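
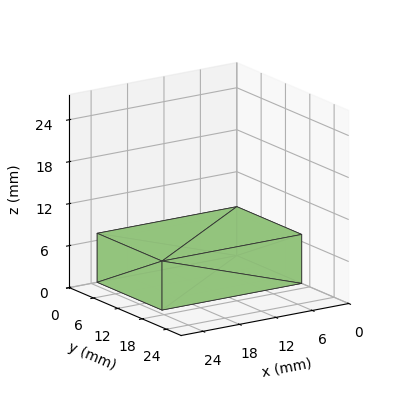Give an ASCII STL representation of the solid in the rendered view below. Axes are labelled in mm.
Reading the render: the shape is a rectangular box, roughly 23 × 16 mm footprint and 7 mm tall (dimensions read to the nearest mm from the axis ticks). For the STL, each face is triangulated and given an outward normal.

solid part
  facet normal 0.0000 0.0000 -1.0000
    outer loop
      vertex 23.0 16.0 0.0
      vertex 23.0 0.0 0.0
      vertex 0.0 0.0 0.0
    endloop
  endfacet
  facet normal 0.0000 0.0000 -1.0000
    outer loop
      vertex 0.0 16.0 0.0
      vertex 23.0 16.0 0.0
      vertex 0.0 0.0 0.0
    endloop
  endfacet
  facet normal 0.0000 0.0000 1.0000
    outer loop
      vertex 0.0 0.0 7.0
      vertex 23.0 0.0 7.0
      vertex 23.0 16.0 7.0
    endloop
  endfacet
  facet normal 0.0000 0.0000 1.0000
    outer loop
      vertex 0.0 0.0 7.0
      vertex 23.0 16.0 7.0
      vertex 0.0 16.0 7.0
    endloop
  endfacet
  facet normal 0.0000 -1.0000 0.0000
    outer loop
      vertex 0.0 0.0 0.0
      vertex 23.0 0.0 0.0
      vertex 23.0 0.0 7.0
    endloop
  endfacet
  facet normal 0.0000 -1.0000 0.0000
    outer loop
      vertex 0.0 0.0 0.0
      vertex 23.0 0.0 7.0
      vertex 0.0 0.0 7.0
    endloop
  endfacet
  facet normal 0.0000 1.0000 0.0000
    outer loop
      vertex 23.0 16.0 7.0
      vertex 23.0 16.0 0.0
      vertex 0.0 16.0 0.0
    endloop
  endfacet
  facet normal 0.0000 1.0000 0.0000
    outer loop
      vertex 0.0 16.0 7.0
      vertex 23.0 16.0 7.0
      vertex 0.0 16.0 0.0
    endloop
  endfacet
  facet normal -1.0000 0.0000 0.0000
    outer loop
      vertex 0.0 16.0 7.0
      vertex 0.0 16.0 0.0
      vertex 0.0 0.0 0.0
    endloop
  endfacet
  facet normal -1.0000 0.0000 0.0000
    outer loop
      vertex 0.0 0.0 7.0
      vertex 0.0 16.0 7.0
      vertex 0.0 0.0 0.0
    endloop
  endfacet
  facet normal 1.0000 0.0000 0.0000
    outer loop
      vertex 23.0 0.0 0.0
      vertex 23.0 16.0 0.0
      vertex 23.0 16.0 7.0
    endloop
  endfacet
  facet normal 1.0000 0.0000 0.0000
    outer loop
      vertex 23.0 0.0 0.0
      vertex 23.0 16.0 7.0
      vertex 23.0 0.0 7.0
    endloop
  endfacet
endsolid part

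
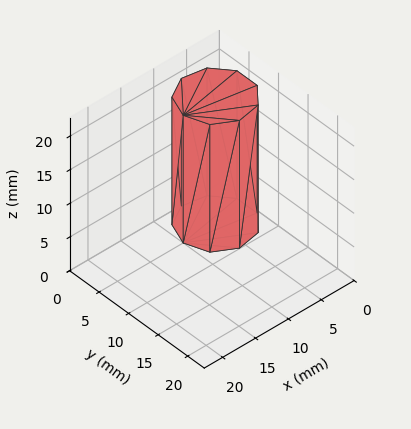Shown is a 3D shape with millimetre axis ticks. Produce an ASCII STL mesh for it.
Reading the render: the shape is a regular 9-sided prism (a cylinder approximated with 9 flat sides), circumscribed radius ≈ 5 mm, height ≈ 19 mm (dimensions read to the nearest mm from the axis ticks). For the STL, each face is triangulated and given an outward normal.

solid part
  facet normal 0.0000 0.0000 -1.0000
    outer loop
      vertex 5.87 9.92 0.00
      vertex 8.83 8.21 0.00
      vertex 10.00 5.00 0.00
    endloop
  endfacet
  facet normal 0.0000 0.0000 -1.0000
    outer loop
      vertex 2.50 9.33 0.00
      vertex 5.87 9.92 0.00
      vertex 10.00 5.00 0.00
    endloop
  endfacet
  facet normal 0.0000 0.0000 -1.0000
    outer loop
      vertex 0.30 6.71 0.00
      vertex 2.50 9.33 0.00
      vertex 10.00 5.00 0.00
    endloop
  endfacet
  facet normal 0.0000 0.0000 -1.0000
    outer loop
      vertex 0.30 3.29 0.00
      vertex 0.30 6.71 0.00
      vertex 10.00 5.00 0.00
    endloop
  endfacet
  facet normal 0.0000 0.0000 -1.0000
    outer loop
      vertex 2.50 0.67 0.00
      vertex 0.30 3.29 0.00
      vertex 10.00 5.00 0.00
    endloop
  endfacet
  facet normal 0.0000 0.0000 -1.0000
    outer loop
      vertex 5.87 0.08 0.00
      vertex 2.50 0.67 0.00
      vertex 10.00 5.00 0.00
    endloop
  endfacet
  facet normal 0.0000 0.0000 -1.0000
    outer loop
      vertex 8.83 1.79 0.00
      vertex 5.87 0.08 0.00
      vertex 10.00 5.00 0.00
    endloop
  endfacet
  facet normal 0.0000 0.0000 1.0000
    outer loop
      vertex 10.00 5.00 19.00
      vertex 8.83 8.21 19.00
      vertex 5.87 9.92 19.00
    endloop
  endfacet
  facet normal 0.0000 0.0000 1.0000
    outer loop
      vertex 10.00 5.00 19.00
      vertex 5.87 9.92 19.00
      vertex 2.50 9.33 19.00
    endloop
  endfacet
  facet normal 0.0000 0.0000 1.0000
    outer loop
      vertex 10.00 5.00 19.00
      vertex 2.50 9.33 19.00
      vertex 0.30 6.71 19.00
    endloop
  endfacet
  facet normal 0.0000 0.0000 1.0000
    outer loop
      vertex 10.00 5.00 19.00
      vertex 0.30 6.71 19.00
      vertex 0.30 3.29 19.00
    endloop
  endfacet
  facet normal 0.0000 0.0000 1.0000
    outer loop
      vertex 10.00 5.00 19.00
      vertex 0.30 3.29 19.00
      vertex 2.50 0.67 19.00
    endloop
  endfacet
  facet normal 0.0000 0.0000 1.0000
    outer loop
      vertex 10.00 5.00 19.00
      vertex 2.50 0.67 19.00
      vertex 5.87 0.08 19.00
    endloop
  endfacet
  facet normal 0.0000 0.0000 1.0000
    outer loop
      vertex 10.00 5.00 19.00
      vertex 5.87 0.08 19.00
      vertex 8.83 1.79 19.00
    endloop
  endfacet
  facet normal 0.9395 0.3424 0.0000
    outer loop
      vertex 10.00 5.00 0.00
      vertex 8.83 8.21 0.00
      vertex 8.83 8.21 19.00
    endloop
  endfacet
  facet normal 0.9395 0.3424 0.0000
    outer loop
      vertex 10.00 5.00 0.00
      vertex 8.83 8.21 19.00
      vertex 10.00 5.00 19.00
    endloop
  endfacet
  facet normal 0.5002 0.8659 0.0000
    outer loop
      vertex 8.83 8.21 0.00
      vertex 5.87 9.92 0.00
      vertex 5.87 9.92 19.00
    endloop
  endfacet
  facet normal 0.5002 0.8659 0.0000
    outer loop
      vertex 8.83 8.21 0.00
      vertex 5.87 9.92 19.00
      vertex 8.83 8.21 19.00
    endloop
  endfacet
  facet normal -0.1725 0.9850 0.0000
    outer loop
      vertex 5.87 9.92 0.00
      vertex 2.50 9.33 0.00
      vertex 2.50 9.33 19.00
    endloop
  endfacet
  facet normal -0.1725 0.9850 0.0000
    outer loop
      vertex 5.87 9.92 0.00
      vertex 2.50 9.33 19.00
      vertex 5.87 9.92 19.00
    endloop
  endfacet
  facet normal -0.7658 0.6431 0.0000
    outer loop
      vertex 2.50 9.33 0.00
      vertex 0.30 6.71 0.00
      vertex 0.30 6.71 19.00
    endloop
  endfacet
  facet normal -0.7658 0.6431 0.0000
    outer loop
      vertex 2.50 9.33 0.00
      vertex 0.30 6.71 19.00
      vertex 2.50 9.33 19.00
    endloop
  endfacet
  facet normal -1.0000 0.0000 0.0000
    outer loop
      vertex 0.30 6.71 0.00
      vertex 0.30 3.29 0.00
      vertex 0.30 3.29 19.00
    endloop
  endfacet
  facet normal -1.0000 0.0000 0.0000
    outer loop
      vertex 0.30 6.71 0.00
      vertex 0.30 3.29 19.00
      vertex 0.30 6.71 19.00
    endloop
  endfacet
  facet normal -0.7658 -0.6431 0.0000
    outer loop
      vertex 0.30 3.29 0.00
      vertex 2.50 0.67 0.00
      vertex 2.50 0.67 19.00
    endloop
  endfacet
  facet normal -0.7658 -0.6431 0.0000
    outer loop
      vertex 0.30 3.29 0.00
      vertex 2.50 0.67 19.00
      vertex 0.30 3.29 19.00
    endloop
  endfacet
  facet normal -0.1725 -0.9850 0.0000
    outer loop
      vertex 2.50 0.67 0.00
      vertex 5.87 0.08 0.00
      vertex 5.87 0.08 19.00
    endloop
  endfacet
  facet normal -0.1725 -0.9850 0.0000
    outer loop
      vertex 2.50 0.67 0.00
      vertex 5.87 0.08 19.00
      vertex 2.50 0.67 19.00
    endloop
  endfacet
  facet normal 0.5002 -0.8659 0.0000
    outer loop
      vertex 5.87 0.08 0.00
      vertex 8.83 1.79 0.00
      vertex 8.83 1.79 19.00
    endloop
  endfacet
  facet normal 0.5002 -0.8659 0.0000
    outer loop
      vertex 5.87 0.08 0.00
      vertex 8.83 1.79 19.00
      vertex 5.87 0.08 19.00
    endloop
  endfacet
  facet normal 0.9395 -0.3424 0.0000
    outer loop
      vertex 8.83 1.79 0.00
      vertex 10.00 5.00 0.00
      vertex 10.00 5.00 19.00
    endloop
  endfacet
  facet normal 0.9395 -0.3424 0.0000
    outer loop
      vertex 8.83 1.79 0.00
      vertex 10.00 5.00 19.00
      vertex 8.83 1.79 19.00
    endloop
  endfacet
endsolid part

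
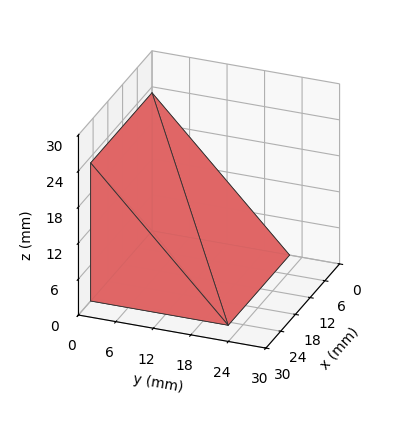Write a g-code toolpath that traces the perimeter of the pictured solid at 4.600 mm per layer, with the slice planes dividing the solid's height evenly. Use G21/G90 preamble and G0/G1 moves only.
Reading the render: the shape is a wedge (ramp): 25 × 22 mm base, rising to 23 mm along the y=0 edge and sloping linearly to z=0 at y=22 (dimensions read to the nearest mm from the axis ticks). For the g-code, the solid's height is divided into equal slices at the stated Δz and each level perimeter traced with G1 moves after a G0 lift.

; perimeter-only toolpath
G21 ; units = mm
G90 ; absolute positioning
G28 ; home
; layer 1
G0 Z4.600
G0 X0.000 Y0.000
G1 X25.000 Y0.000
G1 X25.000 Y17.600
G1 X0.000 Y17.600
G1 X0.000 Y0.000
; layer 2
G0 Z9.200
G0 X0.000 Y0.000
G1 X25.000 Y0.000
G1 X25.000 Y13.200
G1 X0.000 Y13.200
G1 X0.000 Y0.000
; layer 3
G0 Z13.800
G0 X0.000 Y0.000
G1 X25.000 Y0.000
G1 X25.000 Y8.800
G1 X0.000 Y8.800
G1 X0.000 Y0.000
; layer 4
G0 Z18.400
G0 X0.000 Y0.000
G1 X25.000 Y0.000
G1 X25.000 Y4.400
G1 X0.000 Y4.400
G1 X0.000 Y0.000
M2 ; end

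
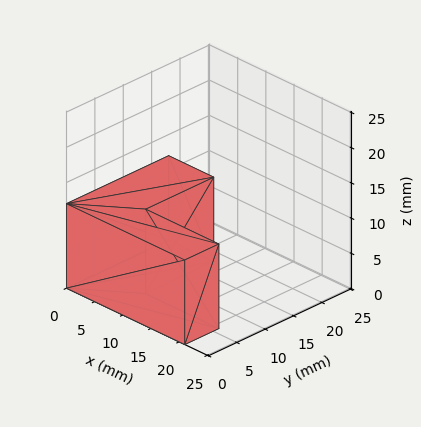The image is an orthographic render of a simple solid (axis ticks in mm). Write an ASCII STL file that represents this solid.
Reading the render: the shape is an L-shaped prism: outer 21 × 18 mm, arm thicknesses ≈ 6 mm (horizontal) and 8 mm (vertical), extruded 12 mm in z (dimensions read to the nearest mm from the axis ticks). For the STL, each face is triangulated and given an outward normal.

solid part
  facet normal 0.0000 0.0000 -1.0000
    outer loop
      vertex 21.00 6.00 0.00
      vertex 21.00 0.00 0.00
      vertex 0.00 0.00 0.00
    endloop
  endfacet
  facet normal 0.0000 0.0000 -1.0000
    outer loop
      vertex 8.00 6.00 0.00
      vertex 21.00 6.00 0.00
      vertex 0.00 0.00 0.00
    endloop
  endfacet
  facet normal 0.0000 0.0000 -1.0000
    outer loop
      vertex 8.00 18.00 0.00
      vertex 8.00 6.00 0.00
      vertex 0.00 0.00 0.00
    endloop
  endfacet
  facet normal 0.0000 0.0000 -1.0000
    outer loop
      vertex 0.00 18.00 0.00
      vertex 8.00 18.00 0.00
      vertex 0.00 0.00 0.00
    endloop
  endfacet
  facet normal 0.0000 0.0000 1.0000
    outer loop
      vertex 0.00 0.00 12.00
      vertex 21.00 0.00 12.00
      vertex 21.00 6.00 12.00
    endloop
  endfacet
  facet normal 0.0000 0.0000 1.0000
    outer loop
      vertex 0.00 0.00 12.00
      vertex 21.00 6.00 12.00
      vertex 8.00 6.00 12.00
    endloop
  endfacet
  facet normal 0.0000 0.0000 1.0000
    outer loop
      vertex 0.00 0.00 12.00
      vertex 8.00 6.00 12.00
      vertex 8.00 18.00 12.00
    endloop
  endfacet
  facet normal 0.0000 0.0000 1.0000
    outer loop
      vertex 0.00 0.00 12.00
      vertex 8.00 18.00 12.00
      vertex 0.00 18.00 12.00
    endloop
  endfacet
  facet normal 0.0000 -1.0000 0.0000
    outer loop
      vertex 0.00 0.00 0.00
      vertex 21.00 0.00 0.00
      vertex 21.00 0.00 12.00
    endloop
  endfacet
  facet normal 0.0000 -1.0000 0.0000
    outer loop
      vertex 0.00 0.00 0.00
      vertex 21.00 0.00 12.00
      vertex 0.00 0.00 12.00
    endloop
  endfacet
  facet normal 1.0000 0.0000 0.0000
    outer loop
      vertex 21.00 0.00 0.00
      vertex 21.00 6.00 0.00
      vertex 21.00 6.00 12.00
    endloop
  endfacet
  facet normal 1.0000 0.0000 0.0000
    outer loop
      vertex 21.00 0.00 0.00
      vertex 21.00 6.00 12.00
      vertex 21.00 0.00 12.00
    endloop
  endfacet
  facet normal 0.0000 1.0000 0.0000
    outer loop
      vertex 21.00 6.00 0.00
      vertex 8.00 6.00 0.00
      vertex 8.00 6.00 12.00
    endloop
  endfacet
  facet normal 0.0000 1.0000 0.0000
    outer loop
      vertex 21.00 6.00 0.00
      vertex 8.00 6.00 12.00
      vertex 21.00 6.00 12.00
    endloop
  endfacet
  facet normal 1.0000 0.0000 0.0000
    outer loop
      vertex 8.00 6.00 0.00
      vertex 8.00 18.00 0.00
      vertex 8.00 18.00 12.00
    endloop
  endfacet
  facet normal 1.0000 0.0000 0.0000
    outer loop
      vertex 8.00 6.00 0.00
      vertex 8.00 18.00 12.00
      vertex 8.00 6.00 12.00
    endloop
  endfacet
  facet normal 0.0000 1.0000 0.0000
    outer loop
      vertex 8.00 18.00 0.00
      vertex 0.00 18.00 0.00
      vertex 0.00 18.00 12.00
    endloop
  endfacet
  facet normal 0.0000 1.0000 0.0000
    outer loop
      vertex 8.00 18.00 0.00
      vertex 0.00 18.00 12.00
      vertex 8.00 18.00 12.00
    endloop
  endfacet
  facet normal -1.0000 0.0000 0.0000
    outer loop
      vertex 0.00 18.00 0.00
      vertex 0.00 0.00 0.00
      vertex 0.00 0.00 12.00
    endloop
  endfacet
  facet normal -1.0000 0.0000 0.0000
    outer loop
      vertex 0.00 18.00 0.00
      vertex 0.00 0.00 12.00
      vertex 0.00 18.00 12.00
    endloop
  endfacet
endsolid part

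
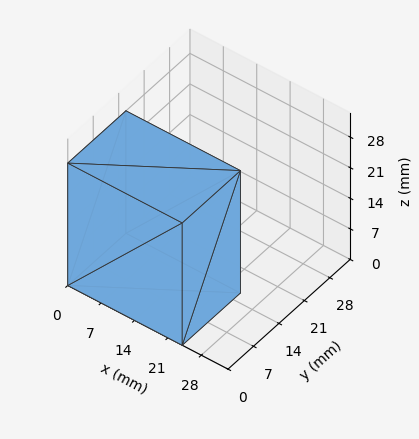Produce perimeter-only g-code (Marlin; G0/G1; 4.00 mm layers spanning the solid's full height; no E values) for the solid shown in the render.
Reading the render: the shape is a rectangular box, roughly 24 × 16 mm footprint and 28 mm tall (dimensions read to the nearest mm from the axis ticks). For the g-code, the solid's height is divided into equal slices at the stated Δz and each level perimeter traced with G1 moves after a G0 lift.

; perimeter-only toolpath
G21 ; units = mm
G90 ; absolute positioning
G28 ; home
; layer 1
G0 Z4.00
G0 X0.00 Y0.00
G1 X24.00 Y0.00
G1 X24.00 Y16.00
G1 X0.00 Y16.00
G1 X0.00 Y0.00
; layer 2
G0 Z8.00
G0 X0.00 Y0.00
G1 X24.00 Y0.00
G1 X24.00 Y16.00
G1 X0.00 Y16.00
G1 X0.00 Y0.00
; layer 3
G0 Z12.00
G0 X0.00 Y0.00
G1 X24.00 Y0.00
G1 X24.00 Y16.00
G1 X0.00 Y16.00
G1 X0.00 Y0.00
; layer 4
G0 Z16.00
G0 X0.00 Y0.00
G1 X24.00 Y0.00
G1 X24.00 Y16.00
G1 X0.00 Y16.00
G1 X0.00 Y0.00
; layer 5
G0 Z20.00
G0 X0.00 Y0.00
G1 X24.00 Y0.00
G1 X24.00 Y16.00
G1 X0.00 Y16.00
G1 X0.00 Y0.00
; layer 6
G0 Z24.00
G0 X0.00 Y0.00
G1 X24.00 Y0.00
G1 X24.00 Y16.00
G1 X0.00 Y16.00
G1 X0.00 Y0.00
; layer 7
G0 Z28.00
G0 X0.00 Y0.00
G1 X24.00 Y0.00
G1 X24.00 Y16.00
G1 X0.00 Y16.00
G1 X0.00 Y0.00
M2 ; end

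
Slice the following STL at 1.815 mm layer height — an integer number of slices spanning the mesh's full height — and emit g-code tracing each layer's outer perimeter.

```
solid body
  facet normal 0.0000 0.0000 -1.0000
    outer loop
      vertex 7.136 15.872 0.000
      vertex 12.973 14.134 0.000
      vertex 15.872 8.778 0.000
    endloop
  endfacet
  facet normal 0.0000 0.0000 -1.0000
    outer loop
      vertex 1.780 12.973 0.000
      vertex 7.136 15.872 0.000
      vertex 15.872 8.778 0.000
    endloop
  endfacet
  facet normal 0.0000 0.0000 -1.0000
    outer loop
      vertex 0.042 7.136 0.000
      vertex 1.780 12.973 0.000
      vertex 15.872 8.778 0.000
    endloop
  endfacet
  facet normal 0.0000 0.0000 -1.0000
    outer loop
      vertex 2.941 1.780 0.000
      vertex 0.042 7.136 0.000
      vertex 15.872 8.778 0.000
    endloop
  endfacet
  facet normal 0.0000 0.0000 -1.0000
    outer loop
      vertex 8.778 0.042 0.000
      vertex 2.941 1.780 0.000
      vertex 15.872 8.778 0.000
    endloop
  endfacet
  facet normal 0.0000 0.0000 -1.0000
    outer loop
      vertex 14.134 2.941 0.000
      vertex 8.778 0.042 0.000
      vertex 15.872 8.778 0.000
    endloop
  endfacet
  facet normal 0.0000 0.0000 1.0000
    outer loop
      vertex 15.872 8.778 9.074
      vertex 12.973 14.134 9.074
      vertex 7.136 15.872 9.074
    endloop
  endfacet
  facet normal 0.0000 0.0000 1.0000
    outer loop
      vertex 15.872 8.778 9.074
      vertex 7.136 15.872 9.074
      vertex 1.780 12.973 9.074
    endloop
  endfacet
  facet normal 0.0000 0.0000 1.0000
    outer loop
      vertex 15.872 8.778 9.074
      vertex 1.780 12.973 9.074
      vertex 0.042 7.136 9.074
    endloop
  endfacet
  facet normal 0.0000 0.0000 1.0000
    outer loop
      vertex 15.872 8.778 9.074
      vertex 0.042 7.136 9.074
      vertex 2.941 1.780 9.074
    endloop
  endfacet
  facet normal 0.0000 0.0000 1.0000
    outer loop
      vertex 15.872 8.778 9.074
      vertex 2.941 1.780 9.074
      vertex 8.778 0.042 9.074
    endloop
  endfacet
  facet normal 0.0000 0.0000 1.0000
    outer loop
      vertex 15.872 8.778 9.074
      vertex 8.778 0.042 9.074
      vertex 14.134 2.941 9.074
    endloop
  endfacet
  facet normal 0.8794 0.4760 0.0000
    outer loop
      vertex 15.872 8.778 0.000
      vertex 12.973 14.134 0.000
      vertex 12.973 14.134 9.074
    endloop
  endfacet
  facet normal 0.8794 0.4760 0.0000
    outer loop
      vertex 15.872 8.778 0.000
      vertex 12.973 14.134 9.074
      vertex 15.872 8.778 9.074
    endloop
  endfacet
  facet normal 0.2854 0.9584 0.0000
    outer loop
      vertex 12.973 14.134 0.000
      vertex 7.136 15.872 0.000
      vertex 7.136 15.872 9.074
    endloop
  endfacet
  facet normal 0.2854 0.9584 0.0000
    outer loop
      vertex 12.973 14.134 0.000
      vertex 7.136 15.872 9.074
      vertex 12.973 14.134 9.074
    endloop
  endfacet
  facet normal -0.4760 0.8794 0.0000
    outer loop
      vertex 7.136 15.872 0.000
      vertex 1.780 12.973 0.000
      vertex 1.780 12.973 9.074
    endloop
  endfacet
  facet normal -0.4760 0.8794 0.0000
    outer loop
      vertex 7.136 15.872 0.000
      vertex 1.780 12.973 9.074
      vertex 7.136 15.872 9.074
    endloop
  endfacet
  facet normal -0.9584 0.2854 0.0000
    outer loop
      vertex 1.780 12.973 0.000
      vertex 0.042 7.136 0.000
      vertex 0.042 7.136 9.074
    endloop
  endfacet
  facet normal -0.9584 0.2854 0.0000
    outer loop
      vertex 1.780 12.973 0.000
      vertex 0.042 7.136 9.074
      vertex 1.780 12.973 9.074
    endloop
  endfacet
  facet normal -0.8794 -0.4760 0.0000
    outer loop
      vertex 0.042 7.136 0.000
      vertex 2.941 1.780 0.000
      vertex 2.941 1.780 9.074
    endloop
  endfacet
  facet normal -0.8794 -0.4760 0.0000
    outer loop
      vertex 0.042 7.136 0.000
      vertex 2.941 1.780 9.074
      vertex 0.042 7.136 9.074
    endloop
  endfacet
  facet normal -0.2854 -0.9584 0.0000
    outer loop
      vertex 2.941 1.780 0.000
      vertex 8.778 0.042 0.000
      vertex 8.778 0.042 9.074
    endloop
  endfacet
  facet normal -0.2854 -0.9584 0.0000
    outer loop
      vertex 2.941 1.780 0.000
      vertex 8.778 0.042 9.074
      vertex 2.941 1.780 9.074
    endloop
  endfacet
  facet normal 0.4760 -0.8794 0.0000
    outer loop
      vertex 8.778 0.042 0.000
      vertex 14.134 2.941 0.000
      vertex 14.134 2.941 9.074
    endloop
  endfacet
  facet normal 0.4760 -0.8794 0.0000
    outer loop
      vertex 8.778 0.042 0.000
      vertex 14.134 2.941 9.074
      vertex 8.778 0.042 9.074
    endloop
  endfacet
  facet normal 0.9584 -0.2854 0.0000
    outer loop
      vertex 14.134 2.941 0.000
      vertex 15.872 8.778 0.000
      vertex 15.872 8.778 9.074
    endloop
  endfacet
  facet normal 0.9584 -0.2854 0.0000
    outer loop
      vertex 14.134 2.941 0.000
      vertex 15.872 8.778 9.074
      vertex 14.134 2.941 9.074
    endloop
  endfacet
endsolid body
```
; perimeter-only toolpath
G21 ; units = mm
G90 ; absolute positioning
G28 ; home
; layer 1
G0 Z1.815
G0 X15.872 Y8.778
G1 X12.973 Y14.134
G1 X7.136 Y15.872
G1 X1.780 Y12.973
G1 X0.042 Y7.136
G1 X2.941 Y1.780
G1 X8.778 Y0.042
G1 X14.134 Y2.941
G1 X15.872 Y8.778
; layer 2
G0 Z3.630
G0 X15.872 Y8.778
G1 X12.973 Y14.134
G1 X7.136 Y15.872
G1 X1.780 Y12.973
G1 X0.042 Y7.136
G1 X2.941 Y1.780
G1 X8.778 Y0.042
G1 X14.134 Y2.941
G1 X15.872 Y8.778
; layer 3
G0 Z5.444
G0 X15.872 Y8.778
G1 X12.973 Y14.134
G1 X7.136 Y15.872
G1 X1.780 Y12.973
G1 X0.042 Y7.136
G1 X2.941 Y1.780
G1 X8.778 Y0.042
G1 X14.134 Y2.941
G1 X15.872 Y8.778
; layer 4
G0 Z7.259
G0 X15.872 Y8.778
G1 X12.973 Y14.134
G1 X7.136 Y15.872
G1 X1.780 Y12.973
G1 X0.042 Y7.136
G1 X2.941 Y1.780
G1 X8.778 Y0.042
G1 X14.134 Y2.941
G1 X15.872 Y8.778
; layer 5
G0 Z9.074
G0 X15.872 Y8.778
G1 X12.973 Y14.134
G1 X7.136 Y15.872
G1 X1.780 Y12.973
G1 X0.042 Y7.136
G1 X2.941 Y1.780
G1 X8.778 Y0.042
G1 X14.134 Y2.941
G1 X15.872 Y8.778
M2 ; end

The solid is a regular 8-sided prism (a cylinder approximated with 8 flat sides), circumscribed radius ≈ 7.96 mm, height ≈ 9.07 mm. Slicing at Δz = 1.815 mm — 5 equal slices spanning the solid's height, so layer i sits at z = i·h/5 — gives 5 non-empty perimeters. Each is a 8-segment closed polygon; G0 lifts to the layer z and rapids to the start vertex, then G1 traces the edges.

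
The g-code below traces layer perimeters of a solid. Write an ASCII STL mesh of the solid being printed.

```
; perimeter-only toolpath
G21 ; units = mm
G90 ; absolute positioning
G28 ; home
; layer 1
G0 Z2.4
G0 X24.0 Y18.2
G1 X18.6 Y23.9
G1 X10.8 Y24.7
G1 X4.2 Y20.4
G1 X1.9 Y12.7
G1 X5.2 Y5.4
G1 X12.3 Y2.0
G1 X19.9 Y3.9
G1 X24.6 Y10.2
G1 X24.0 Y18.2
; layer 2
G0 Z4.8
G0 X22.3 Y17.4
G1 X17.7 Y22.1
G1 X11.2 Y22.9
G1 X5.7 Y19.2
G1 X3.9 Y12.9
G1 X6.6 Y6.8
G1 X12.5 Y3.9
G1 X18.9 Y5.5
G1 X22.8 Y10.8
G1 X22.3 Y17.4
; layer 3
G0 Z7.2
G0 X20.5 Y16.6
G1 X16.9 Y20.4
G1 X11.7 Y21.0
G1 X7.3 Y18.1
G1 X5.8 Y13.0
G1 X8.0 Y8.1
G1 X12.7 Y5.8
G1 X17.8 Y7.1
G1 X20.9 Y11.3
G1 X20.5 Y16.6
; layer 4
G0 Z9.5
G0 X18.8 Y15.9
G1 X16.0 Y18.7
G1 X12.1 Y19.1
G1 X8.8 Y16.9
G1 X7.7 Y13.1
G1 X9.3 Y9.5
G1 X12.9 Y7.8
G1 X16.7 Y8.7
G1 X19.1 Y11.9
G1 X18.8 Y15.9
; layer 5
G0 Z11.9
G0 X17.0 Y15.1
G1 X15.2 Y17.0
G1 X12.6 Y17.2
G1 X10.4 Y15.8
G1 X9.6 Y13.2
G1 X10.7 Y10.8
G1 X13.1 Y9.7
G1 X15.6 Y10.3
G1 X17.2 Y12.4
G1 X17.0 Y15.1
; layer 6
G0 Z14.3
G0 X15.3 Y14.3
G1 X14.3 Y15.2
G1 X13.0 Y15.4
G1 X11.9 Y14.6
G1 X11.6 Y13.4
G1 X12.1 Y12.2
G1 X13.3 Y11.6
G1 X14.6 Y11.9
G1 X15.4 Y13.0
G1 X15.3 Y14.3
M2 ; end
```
solid part
  facet normal 0.0000 0.0000 -1.0000
    outer loop
      vertex 10.3 26.6 0.0
      vertex 19.4 25.6 0.0
      vertex 25.8 19.0 0.0
    endloop
  endfacet
  facet normal 0.0000 0.0000 -1.0000
    outer loop
      vertex 2.6 21.5 0.0
      vertex 10.3 26.6 0.0
      vertex 25.8 19.0 0.0
    endloop
  endfacet
  facet normal 0.0000 0.0000 -1.0000
    outer loop
      vertex 0.0 12.6 0.0
      vertex 2.6 21.5 0.0
      vertex 25.8 19.0 0.0
    endloop
  endfacet
  facet normal 0.0000 0.0000 -1.0000
    outer loop
      vertex 3.8 4.1 0.0
      vertex 0.0 12.6 0.0
      vertex 25.8 19.0 0.0
    endloop
  endfacet
  facet normal 0.0000 0.0000 -1.0000
    outer loop
      vertex 12.1 0.1 0.0
      vertex 3.8 4.1 0.0
      vertex 25.8 19.0 0.0
    endloop
  endfacet
  facet normal 0.0000 0.0000 -1.0000
    outer loop
      vertex 21.0 2.3 0.0
      vertex 12.1 0.1 0.0
      vertex 25.8 19.0 0.0
    endloop
  endfacet
  facet normal 0.0000 0.0000 -1.0000
    outer loop
      vertex 26.5 9.7 0.0
      vertex 21.0 2.3 0.0
      vertex 25.8 19.0 0.0
    endloop
  endfacet
  facet normal 0.5721 0.5548 0.6041
    outer loop
      vertex 25.8 19.0 0.0
      vertex 19.4 25.6 0.0
      vertex 13.5 13.5 16.7
    endloop
  endfacet
  facet normal 0.0870 0.7919 0.6045
    outer loop
      vertex 19.4 25.6 0.0
      vertex 10.3 26.6 0.0
      vertex 13.5 13.5 16.7
    endloop
  endfacet
  facet normal -0.4397 0.6638 0.6050
    outer loop
      vertex 10.3 26.6 0.0
      vertex 2.6 21.5 0.0
      vertex 13.5 13.5 16.7
    endloop
  endfacet
  facet normal -0.7639 0.2232 0.6055
    outer loop
      vertex 2.6 21.5 0.0
      vertex 0.0 12.6 0.0
      vertex 13.5 13.5 16.7
    endloop
  endfacet
  facet normal -0.7268 -0.3249 0.6051
    outer loop
      vertex 0.0 12.6 0.0
      vertex 3.8 4.1 0.0
      vertex 13.5 13.5 16.7
    endloop
  endfacet
  facet normal -0.3458 -0.7175 0.6047
    outer loop
      vertex 3.8 4.1 0.0
      vertex 12.1 0.1 0.0
      vertex 13.5 13.5 16.7
    endloop
  endfacet
  facet normal 0.1912 -0.7733 0.6045
    outer loop
      vertex 12.1 0.1 0.0
      vertex 21.0 2.3 0.0
      vertex 13.5 13.5 16.7
    endloop
  endfacet
  facet normal 0.6388 -0.4748 0.6053
    outer loop
      vertex 21.0 2.3 0.0
      vertex 26.5 9.7 0.0
      vertex 13.5 13.5 16.7
    endloop
  endfacet
  facet normal 0.7942 0.0598 0.6047
    outer loop
      vertex 26.5 9.7 0.0
      vertex 25.8 19.0 0.0
      vertex 13.5 13.5 16.7
    endloop
  endfacet
endsolid part

The G0 Z moves step by Δz≈2.4 mm. The G1 loops shrink linearly with z, so the solid tapers from its base footprint up to z≈16.7. Closing with a flat bottom cap and the tapered top and triangulating gives 16 facets — a regular 9-sided pyramid, base circumscribed radius ≈ 13.5 mm, apex at z ≈ 16.7 mm.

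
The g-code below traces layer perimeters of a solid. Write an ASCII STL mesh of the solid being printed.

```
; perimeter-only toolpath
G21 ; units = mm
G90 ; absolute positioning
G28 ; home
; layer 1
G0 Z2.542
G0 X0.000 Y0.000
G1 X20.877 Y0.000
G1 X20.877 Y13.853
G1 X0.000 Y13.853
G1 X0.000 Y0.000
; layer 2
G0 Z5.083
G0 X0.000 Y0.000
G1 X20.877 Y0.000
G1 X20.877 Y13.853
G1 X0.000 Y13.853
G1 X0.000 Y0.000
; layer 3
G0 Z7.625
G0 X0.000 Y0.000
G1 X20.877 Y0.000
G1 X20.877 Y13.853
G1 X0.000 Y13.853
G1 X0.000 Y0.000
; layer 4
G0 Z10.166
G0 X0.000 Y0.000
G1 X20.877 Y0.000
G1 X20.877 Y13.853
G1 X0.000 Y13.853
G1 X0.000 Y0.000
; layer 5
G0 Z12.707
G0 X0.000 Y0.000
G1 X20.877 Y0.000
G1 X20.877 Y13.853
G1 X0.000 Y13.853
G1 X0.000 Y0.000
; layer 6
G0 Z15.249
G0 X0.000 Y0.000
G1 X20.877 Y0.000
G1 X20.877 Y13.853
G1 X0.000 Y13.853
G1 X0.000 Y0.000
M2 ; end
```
solid part
  facet normal 0.0000 0.0000 -1.0000
    outer loop
      vertex 20.877 13.853 0.000
      vertex 20.877 0.000 0.000
      vertex 0.000 0.000 0.000
    endloop
  endfacet
  facet normal 0.0000 0.0000 -1.0000
    outer loop
      vertex 0.000 13.853 0.000
      vertex 20.877 13.853 0.000
      vertex 0.000 0.000 0.000
    endloop
  endfacet
  facet normal 0.0000 0.0000 1.0000
    outer loop
      vertex 0.000 0.000 15.249
      vertex 20.877 0.000 15.249
      vertex 20.877 13.853 15.249
    endloop
  endfacet
  facet normal 0.0000 0.0000 1.0000
    outer loop
      vertex 0.000 0.000 15.249
      vertex 20.877 13.853 15.249
      vertex 0.000 13.853 15.249
    endloop
  endfacet
  facet normal 0.0000 -1.0000 0.0000
    outer loop
      vertex 0.000 0.000 0.000
      vertex 20.877 0.000 0.000
      vertex 20.877 0.000 15.249
    endloop
  endfacet
  facet normal 0.0000 -1.0000 0.0000
    outer loop
      vertex 0.000 0.000 0.000
      vertex 20.877 0.000 15.249
      vertex 0.000 0.000 15.249
    endloop
  endfacet
  facet normal 0.0000 1.0000 0.0000
    outer loop
      vertex 20.877 13.853 15.249
      vertex 20.877 13.853 0.000
      vertex 0.000 13.853 0.000
    endloop
  endfacet
  facet normal 0.0000 1.0000 0.0000
    outer loop
      vertex 0.000 13.853 15.249
      vertex 20.877 13.853 15.249
      vertex 0.000 13.853 0.000
    endloop
  endfacet
  facet normal -1.0000 0.0000 0.0000
    outer loop
      vertex 0.000 13.853 15.249
      vertex 0.000 13.853 0.000
      vertex 0.000 0.000 0.000
    endloop
  endfacet
  facet normal -1.0000 0.0000 0.0000
    outer loop
      vertex 0.000 0.000 15.249
      vertex 0.000 13.853 15.249
      vertex 0.000 0.000 0.000
    endloop
  endfacet
  facet normal 1.0000 0.0000 0.0000
    outer loop
      vertex 20.877 0.000 0.000
      vertex 20.877 13.853 0.000
      vertex 20.877 13.853 15.249
    endloop
  endfacet
  facet normal 1.0000 0.0000 0.0000
    outer loop
      vertex 20.877 0.000 0.000
      vertex 20.877 13.853 15.249
      vertex 20.877 0.000 15.249
    endloop
  endfacet
endsolid part

The G0 Z moves step by Δz≈2.542 mm. Every layer's G1 loop is the same polygon, so the solid is a straight extrusion of it from z=0 to z≈15.2. Closing with flat bottom and top caps and triangulating gives 12 facets — a rectangular box, roughly 20.9 × 13.9 mm footprint and 15.2 mm tall.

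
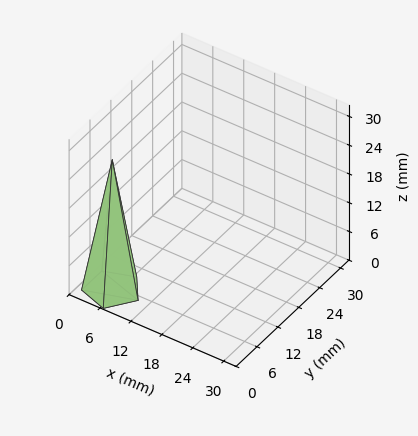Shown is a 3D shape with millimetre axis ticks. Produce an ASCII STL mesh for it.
Reading the render: the shape is a regular 5-sided pyramid, base circumscribed radius ≈ 5 mm, apex at z ≈ 27 mm (dimensions read to the nearest mm from the axis ticks). For the STL, each face is triangulated and given an outward normal.

solid part
  facet normal 0.0000 0.0000 -1.0000
    outer loop
      vertex 1.0 7.9 0.0
      vertex 6.5 9.8 0.0
      vertex 10.0 5.0 0.0
    endloop
  endfacet
  facet normal 0.0000 0.0000 -1.0000
    outer loop
      vertex 1.0 2.1 0.0
      vertex 1.0 7.9 0.0
      vertex 10.0 5.0 0.0
    endloop
  endfacet
  facet normal 0.0000 0.0000 -1.0000
    outer loop
      vertex 6.5 0.2 0.0
      vertex 1.0 2.1 0.0
      vertex 10.0 5.0 0.0
    endloop
  endfacet
  facet normal 0.7991 0.5827 0.1480
    outer loop
      vertex 10.0 5.0 0.0
      vertex 6.5 9.8 0.0
      vertex 5.0 5.0 27.0
    endloop
  endfacet
  facet normal -0.3229 0.9347 0.1482
    outer loop
      vertex 6.5 9.8 0.0
      vertex 1.0 7.9 0.0
      vertex 5.0 5.0 27.0
    endloop
  endfacet
  facet normal -0.9892 0.0000 0.1465
    outer loop
      vertex 1.0 7.9 0.0
      vertex 1.0 2.1 0.0
      vertex 5.0 5.0 27.0
    endloop
  endfacet
  facet normal -0.3229 -0.9347 0.1482
    outer loop
      vertex 1.0 2.1 0.0
      vertex 6.5 0.2 0.0
      vertex 5.0 5.0 27.0
    endloop
  endfacet
  facet normal 0.7991 -0.5827 0.1480
    outer loop
      vertex 6.5 0.2 0.0
      vertex 10.0 5.0 0.0
      vertex 5.0 5.0 27.0
    endloop
  endfacet
endsolid part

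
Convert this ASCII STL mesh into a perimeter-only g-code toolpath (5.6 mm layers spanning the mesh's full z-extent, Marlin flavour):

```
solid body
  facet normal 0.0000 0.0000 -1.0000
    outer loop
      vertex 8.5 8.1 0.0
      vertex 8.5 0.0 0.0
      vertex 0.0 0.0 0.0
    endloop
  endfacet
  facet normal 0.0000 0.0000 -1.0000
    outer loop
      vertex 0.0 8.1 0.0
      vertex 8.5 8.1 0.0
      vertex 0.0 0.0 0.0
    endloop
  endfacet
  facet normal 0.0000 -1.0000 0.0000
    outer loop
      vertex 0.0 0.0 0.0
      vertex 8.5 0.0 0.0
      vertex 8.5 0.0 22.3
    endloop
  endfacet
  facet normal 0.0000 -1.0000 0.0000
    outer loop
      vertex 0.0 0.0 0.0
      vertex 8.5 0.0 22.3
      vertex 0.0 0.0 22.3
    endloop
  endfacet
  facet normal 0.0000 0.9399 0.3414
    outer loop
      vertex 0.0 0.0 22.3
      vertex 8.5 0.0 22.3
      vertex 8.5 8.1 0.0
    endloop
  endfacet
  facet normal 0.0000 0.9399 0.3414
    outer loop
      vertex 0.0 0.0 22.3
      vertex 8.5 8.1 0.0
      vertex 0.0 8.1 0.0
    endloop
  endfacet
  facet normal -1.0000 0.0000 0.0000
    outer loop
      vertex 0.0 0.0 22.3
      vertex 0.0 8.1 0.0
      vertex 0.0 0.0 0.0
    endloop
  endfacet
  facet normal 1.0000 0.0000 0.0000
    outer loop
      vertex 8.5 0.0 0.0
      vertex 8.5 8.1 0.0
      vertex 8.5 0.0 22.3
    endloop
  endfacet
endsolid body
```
; perimeter-only toolpath
G21 ; units = mm
G90 ; absolute positioning
G28 ; home
; layer 1
G0 Z5.6
G0 X0.0 Y0.0
G1 X8.5 Y0.0
G1 X8.5 Y6.1
G1 X0.0 Y6.1
G1 X0.0 Y0.0
; layer 2
G0 Z11.2
G0 X0.0 Y0.0
G1 X8.5 Y0.0
G1 X8.5 Y4.0
G1 X0.0 Y4.0
G1 X0.0 Y0.0
; layer 3
G0 Z16.7
G0 X0.0 Y0.0
G1 X8.5 Y0.0
G1 X8.5 Y2.0
G1 X0.0 Y2.0
G1 X0.0 Y0.0
M2 ; end

The solid is a wedge (ramp): 8.5 × 8.1 mm base, rising to 22.3 mm along the y=0 edge and sloping linearly to z=0 at y=8.1. Slicing at Δz = 5.6 mm — 4 equal slices spanning the solid's height, so layer i sits at z = i·h/4 — gives 3 non-empty perimeters. Each is a 4-segment closed polygon; G0 lifts to the layer z and rapids to the start vertex, then G1 traces the edges. The cross-section shrinks linearly with z (the slice at the apex is degenerate and omitted).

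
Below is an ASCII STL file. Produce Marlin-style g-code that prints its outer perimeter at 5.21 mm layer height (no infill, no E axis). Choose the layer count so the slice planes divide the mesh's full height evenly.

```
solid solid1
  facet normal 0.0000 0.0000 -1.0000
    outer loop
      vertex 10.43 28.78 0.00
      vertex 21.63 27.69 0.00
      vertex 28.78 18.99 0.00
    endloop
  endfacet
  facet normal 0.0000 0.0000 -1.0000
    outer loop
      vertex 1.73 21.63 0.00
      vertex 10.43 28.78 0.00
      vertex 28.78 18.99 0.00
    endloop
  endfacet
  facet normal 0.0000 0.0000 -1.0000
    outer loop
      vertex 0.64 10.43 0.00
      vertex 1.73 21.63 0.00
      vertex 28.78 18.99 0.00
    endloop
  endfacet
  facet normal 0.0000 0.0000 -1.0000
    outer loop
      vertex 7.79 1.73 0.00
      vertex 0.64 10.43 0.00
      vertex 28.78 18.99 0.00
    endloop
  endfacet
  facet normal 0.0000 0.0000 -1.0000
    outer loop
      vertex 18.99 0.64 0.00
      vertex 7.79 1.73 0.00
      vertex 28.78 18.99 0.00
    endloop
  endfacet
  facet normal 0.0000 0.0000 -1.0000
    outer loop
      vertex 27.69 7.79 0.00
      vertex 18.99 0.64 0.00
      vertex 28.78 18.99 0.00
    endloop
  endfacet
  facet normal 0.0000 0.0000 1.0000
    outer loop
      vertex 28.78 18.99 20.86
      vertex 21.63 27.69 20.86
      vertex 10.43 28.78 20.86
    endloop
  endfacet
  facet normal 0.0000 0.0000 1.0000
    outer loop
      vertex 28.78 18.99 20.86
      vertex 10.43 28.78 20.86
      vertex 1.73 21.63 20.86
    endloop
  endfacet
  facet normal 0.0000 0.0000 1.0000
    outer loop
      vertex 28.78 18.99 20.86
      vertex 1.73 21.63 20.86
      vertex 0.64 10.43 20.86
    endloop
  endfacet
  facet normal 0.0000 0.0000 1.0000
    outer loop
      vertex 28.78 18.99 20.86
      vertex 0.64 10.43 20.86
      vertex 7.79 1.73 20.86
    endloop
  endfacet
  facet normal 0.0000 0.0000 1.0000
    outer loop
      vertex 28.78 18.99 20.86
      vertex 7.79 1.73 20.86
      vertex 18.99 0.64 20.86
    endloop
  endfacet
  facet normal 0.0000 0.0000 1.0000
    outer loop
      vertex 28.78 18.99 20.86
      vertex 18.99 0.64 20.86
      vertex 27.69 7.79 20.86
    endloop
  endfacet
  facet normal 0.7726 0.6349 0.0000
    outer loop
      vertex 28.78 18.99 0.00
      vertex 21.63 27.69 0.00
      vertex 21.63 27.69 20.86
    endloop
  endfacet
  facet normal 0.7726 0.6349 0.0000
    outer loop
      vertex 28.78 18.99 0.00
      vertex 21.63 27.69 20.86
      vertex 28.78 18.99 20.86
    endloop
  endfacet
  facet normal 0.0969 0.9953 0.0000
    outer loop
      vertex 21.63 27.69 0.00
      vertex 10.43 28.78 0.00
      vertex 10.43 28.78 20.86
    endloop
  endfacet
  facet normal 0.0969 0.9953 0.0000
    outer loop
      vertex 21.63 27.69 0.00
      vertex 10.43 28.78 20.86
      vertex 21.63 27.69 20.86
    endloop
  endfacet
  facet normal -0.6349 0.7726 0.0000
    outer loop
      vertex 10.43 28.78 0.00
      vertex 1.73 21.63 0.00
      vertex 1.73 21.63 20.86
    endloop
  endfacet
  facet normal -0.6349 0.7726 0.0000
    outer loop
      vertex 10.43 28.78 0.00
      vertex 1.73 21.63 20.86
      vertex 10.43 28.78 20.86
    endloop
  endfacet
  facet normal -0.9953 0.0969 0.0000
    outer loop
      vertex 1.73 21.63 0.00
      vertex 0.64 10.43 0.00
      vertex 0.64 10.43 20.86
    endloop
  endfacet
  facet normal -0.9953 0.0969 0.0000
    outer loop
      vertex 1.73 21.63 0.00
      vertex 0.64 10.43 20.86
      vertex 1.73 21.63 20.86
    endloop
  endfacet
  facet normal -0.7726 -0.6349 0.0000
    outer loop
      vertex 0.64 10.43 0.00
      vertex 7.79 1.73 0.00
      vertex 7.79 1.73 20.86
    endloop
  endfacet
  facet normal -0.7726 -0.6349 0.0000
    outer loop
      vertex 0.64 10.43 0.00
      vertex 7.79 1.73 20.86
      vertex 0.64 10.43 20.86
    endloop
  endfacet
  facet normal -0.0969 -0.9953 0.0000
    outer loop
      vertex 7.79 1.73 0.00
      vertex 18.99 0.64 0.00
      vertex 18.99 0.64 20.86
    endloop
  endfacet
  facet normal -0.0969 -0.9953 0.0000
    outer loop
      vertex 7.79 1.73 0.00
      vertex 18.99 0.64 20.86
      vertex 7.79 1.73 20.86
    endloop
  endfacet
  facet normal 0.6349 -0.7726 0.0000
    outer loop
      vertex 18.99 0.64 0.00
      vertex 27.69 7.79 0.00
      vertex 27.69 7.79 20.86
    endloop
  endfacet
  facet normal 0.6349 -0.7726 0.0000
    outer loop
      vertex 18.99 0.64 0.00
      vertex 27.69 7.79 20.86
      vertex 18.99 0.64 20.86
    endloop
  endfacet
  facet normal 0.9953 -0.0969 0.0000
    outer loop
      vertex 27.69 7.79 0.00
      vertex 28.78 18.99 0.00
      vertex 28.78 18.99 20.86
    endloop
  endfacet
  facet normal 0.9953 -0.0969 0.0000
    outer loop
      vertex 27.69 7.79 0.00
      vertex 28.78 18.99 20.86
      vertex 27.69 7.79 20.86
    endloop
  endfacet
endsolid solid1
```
; perimeter-only toolpath
G21 ; units = mm
G90 ; absolute positioning
G28 ; home
; layer 1
G0 Z5.21
G0 X28.78 Y18.99
G1 X21.63 Y27.69
G1 X10.43 Y28.78
G1 X1.73 Y21.63
G1 X0.64 Y10.43
G1 X7.79 Y1.73
G1 X18.99 Y0.64
G1 X27.69 Y7.79
G1 X28.78 Y18.99
; layer 2
G0 Z10.43
G0 X28.78 Y18.99
G1 X21.63 Y27.69
G1 X10.43 Y28.78
G1 X1.73 Y21.63
G1 X0.64 Y10.43
G1 X7.79 Y1.73
G1 X18.99 Y0.64
G1 X27.69 Y7.79
G1 X28.78 Y18.99
; layer 3
G0 Z15.64
G0 X28.78 Y18.99
G1 X21.63 Y27.69
G1 X10.43 Y28.78
G1 X1.73 Y21.63
G1 X0.64 Y10.43
G1 X7.79 Y1.73
G1 X18.99 Y0.64
G1 X27.69 Y7.79
G1 X28.78 Y18.99
; layer 4
G0 Z20.86
G0 X28.78 Y18.99
G1 X21.63 Y27.69
G1 X10.43 Y28.78
G1 X1.73 Y21.63
G1 X0.64 Y10.43
G1 X7.79 Y1.73
G1 X18.99 Y0.64
G1 X27.69 Y7.79
G1 X28.78 Y18.99
M2 ; end

The solid is a regular 8-sided prism (a cylinder approximated with 8 flat sides), circumscribed radius ≈ 14.7 mm, height ≈ 20.9 mm. Slicing at Δz = 5.21 mm — 4 equal slices spanning the solid's height, so layer i sits at z = i·h/4 — gives 4 non-empty perimeters. Each is a 8-segment closed polygon; G0 lifts to the layer z and rapids to the start vertex, then G1 traces the edges.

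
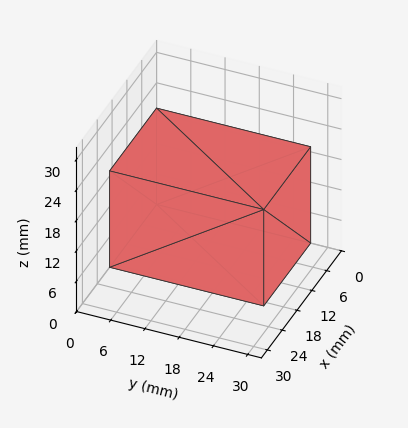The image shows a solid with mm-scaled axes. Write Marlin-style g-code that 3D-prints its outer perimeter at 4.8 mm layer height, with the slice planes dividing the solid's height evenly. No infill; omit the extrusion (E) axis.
Reading the render: the shape is a rectangular box, roughly 19 × 27 mm footprint and 19 mm tall (dimensions read to the nearest mm from the axis ticks). For the g-code, the solid's height is divided into equal slices at the stated Δz and each level perimeter traced with G1 moves after a G0 lift.

; perimeter-only toolpath
G21 ; units = mm
G90 ; absolute positioning
G28 ; home
; layer 1
G0 Z4.8
G0 X0.0 Y0.0
G1 X19.0 Y0.0
G1 X19.0 Y27.0
G1 X0.0 Y27.0
G1 X0.0 Y0.0
; layer 2
G0 Z9.5
G0 X0.0 Y0.0
G1 X19.0 Y0.0
G1 X19.0 Y27.0
G1 X0.0 Y27.0
G1 X0.0 Y0.0
; layer 3
G0 Z14.2
G0 X0.0 Y0.0
G1 X19.0 Y0.0
G1 X19.0 Y27.0
G1 X0.0 Y27.0
G1 X0.0 Y0.0
; layer 4
G0 Z19.0
G0 X0.0 Y0.0
G1 X19.0 Y0.0
G1 X19.0 Y27.0
G1 X0.0 Y27.0
G1 X0.0 Y0.0
M2 ; end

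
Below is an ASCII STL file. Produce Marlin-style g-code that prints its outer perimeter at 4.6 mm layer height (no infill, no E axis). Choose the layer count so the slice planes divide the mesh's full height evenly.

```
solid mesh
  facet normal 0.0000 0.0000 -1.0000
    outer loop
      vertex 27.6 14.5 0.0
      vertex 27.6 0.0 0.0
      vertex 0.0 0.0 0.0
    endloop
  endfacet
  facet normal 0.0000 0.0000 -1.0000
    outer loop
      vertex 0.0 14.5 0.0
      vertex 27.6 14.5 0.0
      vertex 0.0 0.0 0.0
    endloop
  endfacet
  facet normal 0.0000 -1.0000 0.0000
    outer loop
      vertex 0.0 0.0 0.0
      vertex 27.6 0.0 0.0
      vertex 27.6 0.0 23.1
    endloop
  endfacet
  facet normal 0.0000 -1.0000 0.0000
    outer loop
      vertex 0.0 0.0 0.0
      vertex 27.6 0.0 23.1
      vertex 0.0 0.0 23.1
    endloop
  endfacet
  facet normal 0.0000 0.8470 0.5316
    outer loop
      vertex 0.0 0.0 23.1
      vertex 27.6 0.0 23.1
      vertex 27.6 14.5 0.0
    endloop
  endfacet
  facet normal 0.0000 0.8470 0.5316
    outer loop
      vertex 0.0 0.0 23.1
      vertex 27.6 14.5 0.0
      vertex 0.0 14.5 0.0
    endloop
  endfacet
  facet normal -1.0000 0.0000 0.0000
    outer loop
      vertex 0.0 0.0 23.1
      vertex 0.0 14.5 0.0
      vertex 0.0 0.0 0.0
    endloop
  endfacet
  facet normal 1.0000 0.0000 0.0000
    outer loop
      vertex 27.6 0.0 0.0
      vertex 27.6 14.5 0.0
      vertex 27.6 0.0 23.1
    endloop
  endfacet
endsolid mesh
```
; perimeter-only toolpath
G21 ; units = mm
G90 ; absolute positioning
G28 ; home
; layer 1
G0 Z4.6
G0 X0.0 Y0.0
G1 X27.6 Y0.0
G1 X27.6 Y11.6
G1 X0.0 Y11.6
G1 X0.0 Y0.0
; layer 2
G0 Z9.2
G0 X0.0 Y0.0
G1 X27.6 Y0.0
G1 X27.6 Y8.7
G1 X0.0 Y8.7
G1 X0.0 Y0.0
; layer 3
G0 Z13.9
G0 X0.0 Y0.0
G1 X27.6 Y0.0
G1 X27.6 Y5.8
G1 X0.0 Y5.8
G1 X0.0 Y0.0
; layer 4
G0 Z18.5
G0 X0.0 Y0.0
G1 X27.6 Y0.0
G1 X27.6 Y2.9
G1 X0.0 Y2.9
G1 X0.0 Y0.0
M2 ; end

The solid is a wedge (ramp): 27.6 × 14.5 mm base, rising to 23.1 mm along the y=0 edge and sloping linearly to z=0 at y=14.5. Slicing at Δz = 4.6 mm — 5 equal slices spanning the solid's height, so layer i sits at z = i·h/5 — gives 4 non-empty perimeters. Each is a 4-segment closed polygon; G0 lifts to the layer z and rapids to the start vertex, then G1 traces the edges. The cross-section shrinks linearly with z (the slice at the apex is degenerate and omitted).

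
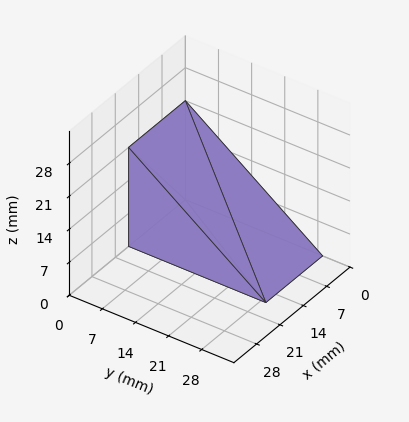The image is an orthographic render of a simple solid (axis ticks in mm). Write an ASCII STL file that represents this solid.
Reading the render: the shape is a wedge (ramp): 17 × 29 mm base, rising to 21 mm along the y=0 edge and sloping linearly to z=0 at y=29 (dimensions read to the nearest mm from the axis ticks). For the STL, each face is triangulated and given an outward normal.

solid part
  facet normal 0.0000 0.0000 -1.0000
    outer loop
      vertex 17.000 29.000 0.000
      vertex 17.000 0.000 0.000
      vertex 0.000 0.000 0.000
    endloop
  endfacet
  facet normal 0.0000 0.0000 -1.0000
    outer loop
      vertex 0.000 29.000 0.000
      vertex 17.000 29.000 0.000
      vertex 0.000 0.000 0.000
    endloop
  endfacet
  facet normal 0.0000 -1.0000 0.0000
    outer loop
      vertex 0.000 0.000 0.000
      vertex 17.000 0.000 0.000
      vertex 17.000 0.000 21.000
    endloop
  endfacet
  facet normal 0.0000 -1.0000 0.0000
    outer loop
      vertex 0.000 0.000 0.000
      vertex 17.000 0.000 21.000
      vertex 0.000 0.000 21.000
    endloop
  endfacet
  facet normal 0.0000 0.5865 0.8099
    outer loop
      vertex 0.000 0.000 21.000
      vertex 17.000 0.000 21.000
      vertex 17.000 29.000 0.000
    endloop
  endfacet
  facet normal 0.0000 0.5865 0.8099
    outer loop
      vertex 0.000 0.000 21.000
      vertex 17.000 29.000 0.000
      vertex 0.000 29.000 0.000
    endloop
  endfacet
  facet normal -1.0000 0.0000 0.0000
    outer loop
      vertex 0.000 0.000 21.000
      vertex 0.000 29.000 0.000
      vertex 0.000 0.000 0.000
    endloop
  endfacet
  facet normal 1.0000 0.0000 0.0000
    outer loop
      vertex 17.000 0.000 0.000
      vertex 17.000 29.000 0.000
      vertex 17.000 0.000 21.000
    endloop
  endfacet
endsolid part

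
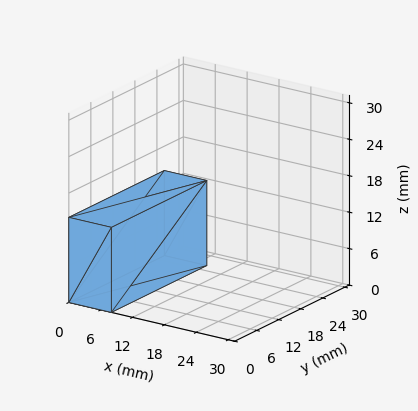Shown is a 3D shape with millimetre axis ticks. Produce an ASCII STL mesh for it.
Reading the render: the shape is a rectangular box, roughly 8 × 26 mm footprint and 14 mm tall (dimensions read to the nearest mm from the axis ticks). For the STL, each face is triangulated and given an outward normal.

solid part
  facet normal 0.0000 0.0000 -1.0000
    outer loop
      vertex 8.00 26.00 0.00
      vertex 8.00 0.00 0.00
      vertex 0.00 0.00 0.00
    endloop
  endfacet
  facet normal 0.0000 0.0000 -1.0000
    outer loop
      vertex 0.00 26.00 0.00
      vertex 8.00 26.00 0.00
      vertex 0.00 0.00 0.00
    endloop
  endfacet
  facet normal 0.0000 0.0000 1.0000
    outer loop
      vertex 0.00 0.00 14.00
      vertex 8.00 0.00 14.00
      vertex 8.00 26.00 14.00
    endloop
  endfacet
  facet normal 0.0000 0.0000 1.0000
    outer loop
      vertex 0.00 0.00 14.00
      vertex 8.00 26.00 14.00
      vertex 0.00 26.00 14.00
    endloop
  endfacet
  facet normal 0.0000 -1.0000 0.0000
    outer loop
      vertex 0.00 0.00 0.00
      vertex 8.00 0.00 0.00
      vertex 8.00 0.00 14.00
    endloop
  endfacet
  facet normal 0.0000 -1.0000 0.0000
    outer loop
      vertex 0.00 0.00 0.00
      vertex 8.00 0.00 14.00
      vertex 0.00 0.00 14.00
    endloop
  endfacet
  facet normal 0.0000 1.0000 0.0000
    outer loop
      vertex 8.00 26.00 14.00
      vertex 8.00 26.00 0.00
      vertex 0.00 26.00 0.00
    endloop
  endfacet
  facet normal 0.0000 1.0000 0.0000
    outer loop
      vertex 0.00 26.00 14.00
      vertex 8.00 26.00 14.00
      vertex 0.00 26.00 0.00
    endloop
  endfacet
  facet normal -1.0000 0.0000 0.0000
    outer loop
      vertex 0.00 26.00 14.00
      vertex 0.00 26.00 0.00
      vertex 0.00 0.00 0.00
    endloop
  endfacet
  facet normal -1.0000 0.0000 0.0000
    outer loop
      vertex 0.00 0.00 14.00
      vertex 0.00 26.00 14.00
      vertex 0.00 0.00 0.00
    endloop
  endfacet
  facet normal 1.0000 0.0000 0.0000
    outer loop
      vertex 8.00 0.00 0.00
      vertex 8.00 26.00 0.00
      vertex 8.00 26.00 14.00
    endloop
  endfacet
  facet normal 1.0000 0.0000 0.0000
    outer loop
      vertex 8.00 0.00 0.00
      vertex 8.00 26.00 14.00
      vertex 8.00 0.00 14.00
    endloop
  endfacet
endsolid part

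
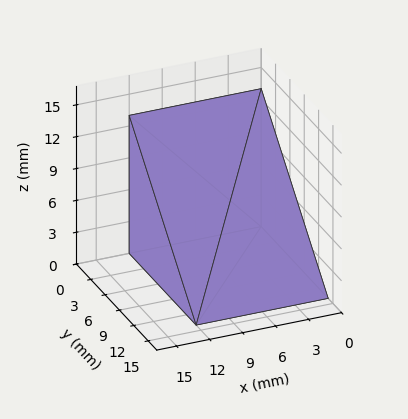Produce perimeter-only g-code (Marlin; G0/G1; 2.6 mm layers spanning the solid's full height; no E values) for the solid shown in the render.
Reading the render: the shape is a wedge (ramp): 12 × 14 mm base, rising to 13 mm along the y=0 edge and sloping linearly to z=0 at y=14 (dimensions read to the nearest mm from the axis ticks). For the g-code, the solid's height is divided into equal slices at the stated Δz and each level perimeter traced with G1 moves after a G0 lift.

; perimeter-only toolpath
G21 ; units = mm
G90 ; absolute positioning
G28 ; home
; layer 1
G0 Z2.6
G0 X0.0 Y0.0
G1 X12.0 Y0.0
G1 X12.0 Y11.2
G1 X0.0 Y11.2
G1 X0.0 Y0.0
; layer 2
G0 Z5.2
G0 X0.0 Y0.0
G1 X12.0 Y0.0
G1 X12.0 Y8.4
G1 X0.0 Y8.4
G1 X0.0 Y0.0
; layer 3
G0 Z7.8
G0 X0.0 Y0.0
G1 X12.0 Y0.0
G1 X12.0 Y5.6
G1 X0.0 Y5.6
G1 X0.0 Y0.0
; layer 4
G0 Z10.4
G0 X0.0 Y0.0
G1 X12.0 Y0.0
G1 X12.0 Y2.8
G1 X0.0 Y2.8
G1 X0.0 Y0.0
M2 ; end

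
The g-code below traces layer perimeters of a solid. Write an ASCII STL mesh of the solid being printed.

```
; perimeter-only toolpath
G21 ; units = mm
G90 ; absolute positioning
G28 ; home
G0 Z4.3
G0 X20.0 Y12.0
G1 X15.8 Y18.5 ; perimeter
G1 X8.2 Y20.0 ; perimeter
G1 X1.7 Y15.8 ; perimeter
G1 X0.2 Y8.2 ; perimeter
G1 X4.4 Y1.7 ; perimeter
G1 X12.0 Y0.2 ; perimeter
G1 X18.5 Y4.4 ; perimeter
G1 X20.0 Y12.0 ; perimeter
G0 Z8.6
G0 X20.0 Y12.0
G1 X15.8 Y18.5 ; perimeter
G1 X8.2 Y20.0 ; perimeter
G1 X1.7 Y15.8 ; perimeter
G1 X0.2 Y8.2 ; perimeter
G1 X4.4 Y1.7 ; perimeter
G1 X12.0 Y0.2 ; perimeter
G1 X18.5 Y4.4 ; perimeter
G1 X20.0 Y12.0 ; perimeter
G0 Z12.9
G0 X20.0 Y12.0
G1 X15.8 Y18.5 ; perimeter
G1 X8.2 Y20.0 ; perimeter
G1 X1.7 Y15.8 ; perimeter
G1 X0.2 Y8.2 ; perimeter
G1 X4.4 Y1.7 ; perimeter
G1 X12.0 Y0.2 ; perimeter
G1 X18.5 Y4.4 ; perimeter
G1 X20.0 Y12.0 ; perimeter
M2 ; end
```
solid part
  facet normal 0.0000 0.0000 -1.0000
    outer loop
      vertex 8.2 20.0 0.0
      vertex 15.8 18.5 0.0
      vertex 20.0 12.0 0.0
    endloop
  endfacet
  facet normal 0.0000 0.0000 -1.0000
    outer loop
      vertex 1.7 15.8 0.0
      vertex 8.2 20.0 0.0
      vertex 20.0 12.0 0.0
    endloop
  endfacet
  facet normal 0.0000 0.0000 -1.0000
    outer loop
      vertex 0.2 8.2 0.0
      vertex 1.7 15.8 0.0
      vertex 20.0 12.0 0.0
    endloop
  endfacet
  facet normal 0.0000 0.0000 -1.0000
    outer loop
      vertex 4.4 1.7 0.0
      vertex 0.2 8.2 0.0
      vertex 20.0 12.0 0.0
    endloop
  endfacet
  facet normal 0.0000 0.0000 -1.0000
    outer loop
      vertex 12.0 0.2 0.0
      vertex 4.4 1.7 0.0
      vertex 20.0 12.0 0.0
    endloop
  endfacet
  facet normal 0.0000 0.0000 -1.0000
    outer loop
      vertex 18.5 4.4 0.0
      vertex 12.0 0.2 0.0
      vertex 20.0 12.0 0.0
    endloop
  endfacet
  facet normal 0.0000 0.0000 1.0000
    outer loop
      vertex 20.0 12.0 12.9
      vertex 15.8 18.5 12.9
      vertex 8.2 20.0 12.9
    endloop
  endfacet
  facet normal 0.0000 0.0000 1.0000
    outer loop
      vertex 20.0 12.0 12.9
      vertex 8.2 20.0 12.9
      vertex 1.7 15.8 12.9
    endloop
  endfacet
  facet normal 0.0000 0.0000 1.0000
    outer loop
      vertex 20.0 12.0 12.9
      vertex 1.7 15.8 12.9
      vertex 0.2 8.2 12.9
    endloop
  endfacet
  facet normal 0.0000 0.0000 1.0000
    outer loop
      vertex 20.0 12.0 12.9
      vertex 0.2 8.2 12.9
      vertex 4.4 1.7 12.9
    endloop
  endfacet
  facet normal 0.0000 0.0000 1.0000
    outer loop
      vertex 20.0 12.0 12.9
      vertex 4.4 1.7 12.9
      vertex 12.0 0.2 12.9
    endloop
  endfacet
  facet normal 0.0000 0.0000 1.0000
    outer loop
      vertex 20.0 12.0 12.9
      vertex 12.0 0.2 12.9
      vertex 18.5 4.4 12.9
    endloop
  endfacet
  facet normal 0.8399 0.5427 0.0000
    outer loop
      vertex 20.0 12.0 0.0
      vertex 15.8 18.5 0.0
      vertex 15.8 18.5 12.9
    endloop
  endfacet
  facet normal 0.8399 0.5427 0.0000
    outer loop
      vertex 20.0 12.0 0.0
      vertex 15.8 18.5 12.9
      vertex 20.0 12.0 12.9
    endloop
  endfacet
  facet normal 0.1936 0.9811 0.0000
    outer loop
      vertex 15.8 18.5 0.0
      vertex 8.2 20.0 0.0
      vertex 8.2 20.0 12.9
    endloop
  endfacet
  facet normal 0.1936 0.9811 0.0000
    outer loop
      vertex 15.8 18.5 0.0
      vertex 8.2 20.0 12.9
      vertex 15.8 18.5 12.9
    endloop
  endfacet
  facet normal -0.5427 0.8399 0.0000
    outer loop
      vertex 8.2 20.0 0.0
      vertex 1.7 15.8 0.0
      vertex 1.7 15.8 12.9
    endloop
  endfacet
  facet normal -0.5427 0.8399 0.0000
    outer loop
      vertex 8.2 20.0 0.0
      vertex 1.7 15.8 12.9
      vertex 8.2 20.0 12.9
    endloop
  endfacet
  facet normal -0.9811 0.1936 0.0000
    outer loop
      vertex 1.7 15.8 0.0
      vertex 0.2 8.2 0.0
      vertex 0.2 8.2 12.9
    endloop
  endfacet
  facet normal -0.9811 0.1936 0.0000
    outer loop
      vertex 1.7 15.8 0.0
      vertex 0.2 8.2 12.9
      vertex 1.7 15.8 12.9
    endloop
  endfacet
  facet normal -0.8399 -0.5427 0.0000
    outer loop
      vertex 0.2 8.2 0.0
      vertex 4.4 1.7 0.0
      vertex 4.4 1.7 12.9
    endloop
  endfacet
  facet normal -0.8399 -0.5427 0.0000
    outer loop
      vertex 0.2 8.2 0.0
      vertex 4.4 1.7 12.9
      vertex 0.2 8.2 12.9
    endloop
  endfacet
  facet normal -0.1936 -0.9811 0.0000
    outer loop
      vertex 4.4 1.7 0.0
      vertex 12.0 0.2 0.0
      vertex 12.0 0.2 12.9
    endloop
  endfacet
  facet normal -0.1936 -0.9811 0.0000
    outer loop
      vertex 4.4 1.7 0.0
      vertex 12.0 0.2 12.9
      vertex 4.4 1.7 12.9
    endloop
  endfacet
  facet normal 0.5427 -0.8399 0.0000
    outer loop
      vertex 12.0 0.2 0.0
      vertex 18.5 4.4 0.0
      vertex 18.5 4.4 12.9
    endloop
  endfacet
  facet normal 0.5427 -0.8399 0.0000
    outer loop
      vertex 12.0 0.2 0.0
      vertex 18.5 4.4 12.9
      vertex 12.0 0.2 12.9
    endloop
  endfacet
  facet normal 0.9811 -0.1936 0.0000
    outer loop
      vertex 18.5 4.4 0.0
      vertex 20.0 12.0 0.0
      vertex 20.0 12.0 12.9
    endloop
  endfacet
  facet normal 0.9811 -0.1936 0.0000
    outer loop
      vertex 18.5 4.4 0.0
      vertex 20.0 12.0 12.9
      vertex 18.5 4.4 12.9
    endloop
  endfacet
endsolid part

The G0 Z moves step by Δz≈4.3 mm. Every layer's G1 loop is the same polygon, so the solid is a straight extrusion of it from z=0 to z≈12.9. Closing with flat bottom and top caps and triangulating gives 28 facets — a regular 8-sided prism (a cylinder approximated with 8 flat sides), circumscribed radius ≈ 10.1 mm, height ≈ 12.9 mm.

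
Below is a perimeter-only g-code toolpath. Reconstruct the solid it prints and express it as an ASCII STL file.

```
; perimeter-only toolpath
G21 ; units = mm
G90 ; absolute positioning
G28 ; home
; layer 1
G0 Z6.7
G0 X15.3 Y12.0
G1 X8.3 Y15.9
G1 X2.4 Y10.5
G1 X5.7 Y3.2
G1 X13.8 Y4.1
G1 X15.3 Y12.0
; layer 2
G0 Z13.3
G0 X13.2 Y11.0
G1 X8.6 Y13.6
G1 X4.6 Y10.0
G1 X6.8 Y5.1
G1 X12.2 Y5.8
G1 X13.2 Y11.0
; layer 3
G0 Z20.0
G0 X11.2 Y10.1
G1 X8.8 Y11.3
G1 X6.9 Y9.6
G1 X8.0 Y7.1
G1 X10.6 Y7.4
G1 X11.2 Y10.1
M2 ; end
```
solid part
  facet normal 0.0000 0.0000 -1.0000
    outer loop
      vertex 0.2 10.9 0.0
      vertex 8.1 18.1 0.0
      vertex 17.4 12.9 0.0
    endloop
  endfacet
  facet normal 0.0000 0.0000 -1.0000
    outer loop
      vertex 4.6 1.2 0.0
      vertex 0.2 10.9 0.0
      vertex 17.4 12.9 0.0
    endloop
  endfacet
  facet normal 0.0000 0.0000 -1.0000
    outer loop
      vertex 15.3 2.4 0.0
      vertex 4.6 1.2 0.0
      vertex 17.4 12.9 0.0
    endloop
  endfacet
  facet normal 0.4703 0.8412 0.2669
    outer loop
      vertex 17.4 12.9 0.0
      vertex 8.1 18.1 0.0
      vertex 9.1 9.1 26.6
    endloop
  endfacet
  facet normal -0.6494 0.7126 0.2655
    outer loop
      vertex 8.1 18.1 0.0
      vertex 0.2 10.9 0.0
      vertex 9.1 9.1 26.6
    endloop
  endfacet
  facet normal -0.8777 -0.3981 0.2667
    outer loop
      vertex 0.2 10.9 0.0
      vertex 4.6 1.2 0.0
      vertex 9.1 9.1 26.6
    endloop
  endfacet
  facet normal 0.1074 -0.9579 0.2663
    outer loop
      vertex 4.6 1.2 0.0
      vertex 15.3 2.4 0.0
      vertex 9.1 9.1 26.6
    endloop
  endfacet
  facet normal 0.9448 -0.1890 0.2678
    outer loop
      vertex 15.3 2.4 0.0
      vertex 17.4 12.9 0.0
      vertex 9.1 9.1 26.6
    endloop
  endfacet
endsolid part

The G0 Z moves step by Δz≈6.7 mm. The G1 loops shrink linearly with z, so the solid tapers from its base footprint up to z≈26.6. Closing with a flat bottom cap and the tapered top and triangulating gives 8 facets — a regular 5-sided pyramid, base circumscribed radius ≈ 9.1 mm, apex at z ≈ 26.6 mm.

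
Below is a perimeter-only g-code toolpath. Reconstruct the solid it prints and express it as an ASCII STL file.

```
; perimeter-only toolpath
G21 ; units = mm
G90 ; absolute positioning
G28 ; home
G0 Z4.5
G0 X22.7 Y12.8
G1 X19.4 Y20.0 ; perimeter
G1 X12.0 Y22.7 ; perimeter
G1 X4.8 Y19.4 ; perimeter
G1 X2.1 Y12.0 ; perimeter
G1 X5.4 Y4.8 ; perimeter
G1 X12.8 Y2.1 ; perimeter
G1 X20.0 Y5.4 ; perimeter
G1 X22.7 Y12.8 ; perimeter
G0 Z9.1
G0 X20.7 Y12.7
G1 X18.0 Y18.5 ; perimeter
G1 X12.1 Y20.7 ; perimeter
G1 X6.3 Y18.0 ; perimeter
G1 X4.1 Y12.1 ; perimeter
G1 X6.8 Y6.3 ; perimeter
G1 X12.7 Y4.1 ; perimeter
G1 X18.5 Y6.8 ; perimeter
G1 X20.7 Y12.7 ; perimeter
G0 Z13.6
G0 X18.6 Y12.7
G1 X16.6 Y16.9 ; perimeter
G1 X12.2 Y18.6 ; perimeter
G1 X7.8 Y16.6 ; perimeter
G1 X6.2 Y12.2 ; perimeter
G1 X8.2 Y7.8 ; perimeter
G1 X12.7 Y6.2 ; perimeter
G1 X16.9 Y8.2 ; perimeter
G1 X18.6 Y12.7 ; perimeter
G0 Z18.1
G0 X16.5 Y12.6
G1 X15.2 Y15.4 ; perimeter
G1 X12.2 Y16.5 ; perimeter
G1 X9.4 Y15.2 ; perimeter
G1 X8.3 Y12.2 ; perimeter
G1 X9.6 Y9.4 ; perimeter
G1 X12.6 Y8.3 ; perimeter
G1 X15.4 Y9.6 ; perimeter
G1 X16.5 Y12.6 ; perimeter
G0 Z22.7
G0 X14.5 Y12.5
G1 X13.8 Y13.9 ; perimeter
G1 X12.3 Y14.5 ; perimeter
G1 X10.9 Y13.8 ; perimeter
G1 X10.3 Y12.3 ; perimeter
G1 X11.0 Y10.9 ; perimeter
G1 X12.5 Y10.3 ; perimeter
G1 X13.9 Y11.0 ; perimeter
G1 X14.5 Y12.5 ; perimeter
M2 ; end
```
solid part
  facet normal 0.0000 0.0000 -1.0000
    outer loop
      vertex 11.9 24.8 0.0
      vertex 20.8 21.5 0.0
      vertex 24.8 12.9 0.0
    endloop
  endfacet
  facet normal 0.0000 0.0000 -1.0000
    outer loop
      vertex 3.3 20.8 0.0
      vertex 11.9 24.8 0.0
      vertex 24.8 12.9 0.0
    endloop
  endfacet
  facet normal 0.0000 0.0000 -1.0000
    outer loop
      vertex 0.0 11.9 0.0
      vertex 3.3 20.8 0.0
      vertex 24.8 12.9 0.0
    endloop
  endfacet
  facet normal 0.0000 0.0000 -1.0000
    outer loop
      vertex 4.0 3.3 0.0
      vertex 0.0 11.9 0.0
      vertex 24.8 12.9 0.0
    endloop
  endfacet
  facet normal 0.0000 0.0000 -1.0000
    outer loop
      vertex 12.9 0.0 0.0
      vertex 4.0 3.3 0.0
      vertex 24.8 12.9 0.0
    endloop
  endfacet
  facet normal 0.0000 0.0000 -1.0000
    outer loop
      vertex 21.5 4.0 0.0
      vertex 12.9 0.0 0.0
      vertex 24.8 12.9 0.0
    endloop
  endfacet
  facet normal 0.8356 0.3887 0.3881
    outer loop
      vertex 24.8 12.9 0.0
      vertex 20.8 21.5 0.0
      vertex 12.4 12.4 27.2
    endloop
  endfacet
  facet normal 0.3204 0.8641 0.3881
    outer loop
      vertex 20.8 21.5 0.0
      vertex 11.9 24.8 0.0
      vertex 12.4 12.4 27.2
    endloop
  endfacet
  facet normal -0.3887 0.8356 0.3881
    outer loop
      vertex 11.9 24.8 0.0
      vertex 3.3 20.8 0.0
      vertex 12.4 12.4 27.2
    endloop
  endfacet
  facet normal -0.8641 0.3204 0.3881
    outer loop
      vertex 3.3 20.8 0.0
      vertex 0.0 11.9 0.0
      vertex 12.4 12.4 27.2
    endloop
  endfacet
  facet normal -0.8356 -0.3887 0.3881
    outer loop
      vertex 0.0 11.9 0.0
      vertex 4.0 3.3 0.0
      vertex 12.4 12.4 27.2
    endloop
  endfacet
  facet normal -0.3204 -0.8641 0.3881
    outer loop
      vertex 4.0 3.3 0.0
      vertex 12.9 0.0 0.0
      vertex 12.4 12.4 27.2
    endloop
  endfacet
  facet normal 0.3887 -0.8356 0.3881
    outer loop
      vertex 12.9 0.0 0.0
      vertex 21.5 4.0 0.0
      vertex 12.4 12.4 27.2
    endloop
  endfacet
  facet normal 0.8641 -0.3204 0.3881
    outer loop
      vertex 21.5 4.0 0.0
      vertex 24.8 12.9 0.0
      vertex 12.4 12.4 27.2
    endloop
  endfacet
endsolid part

The G0 Z moves step by Δz≈4.5 mm. The G1 loops shrink linearly with z, so the solid tapers from its base footprint up to z≈27.2. Closing with a flat bottom cap and the tapered top and triangulating gives 14 facets — a regular 8-sided pyramid, base circumscribed radius ≈ 12.4 mm, apex at z ≈ 27.2 mm.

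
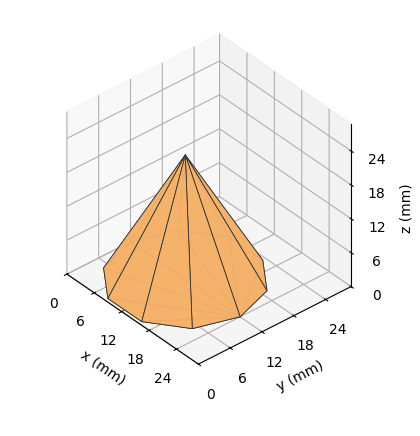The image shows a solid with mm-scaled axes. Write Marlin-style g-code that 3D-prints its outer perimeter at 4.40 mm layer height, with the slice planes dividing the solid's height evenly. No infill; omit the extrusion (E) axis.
Reading the render: the shape is a regular 10-sided pyramid, base circumscribed radius ≈ 12 mm, apex at z ≈ 22 mm (dimensions read to the nearest mm from the axis ticks). For the g-code, the solid's height is divided into equal slices at the stated Δz and each level perimeter traced with G1 moves after a G0 lift.

; perimeter-only toolpath
G21 ; units = mm
G90 ; absolute positioning
G28 ; home
; layer 1
G0 Z4.40
G0 X21.60 Y12.00
G1 X19.77 Y17.64
G1 X14.97 Y21.13
G1 X9.03 Y21.13
G1 X4.23 Y17.64
G1 X2.40 Y12.00
G1 X4.23 Y6.36
G1 X9.03 Y2.87
G1 X14.97 Y2.87
G1 X19.77 Y6.36
G1 X21.60 Y12.00
; layer 2
G0 Z8.80
G0 X19.20 Y12.00
G1 X17.83 Y16.23
G1 X14.23 Y18.85
G1 X9.77 Y18.85
G1 X6.17 Y16.23
G1 X4.80 Y12.00
G1 X6.17 Y7.77
G1 X9.77 Y5.15
G1 X14.23 Y5.15
G1 X17.83 Y7.77
G1 X19.20 Y12.00
; layer 3
G0 Z13.20
G0 X16.80 Y12.00
G1 X15.88 Y14.82
G1 X13.48 Y16.56
G1 X10.52 Y16.56
G1 X8.12 Y14.82
G1 X7.20 Y12.00
G1 X8.12 Y9.18
G1 X10.52 Y7.44
G1 X13.48 Y7.44
G1 X15.88 Y9.18
G1 X16.80 Y12.00
; layer 4
G0 Z17.60
G0 X14.40 Y12.00
G1 X13.94 Y13.41
G1 X12.74 Y14.28
G1 X11.26 Y14.28
G1 X10.06 Y13.41
G1 X9.60 Y12.00
G1 X10.06 Y10.59
G1 X11.26 Y9.72
G1 X12.74 Y9.72
G1 X13.94 Y10.59
G1 X14.40 Y12.00
M2 ; end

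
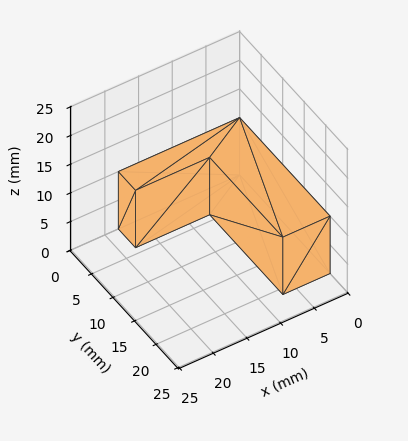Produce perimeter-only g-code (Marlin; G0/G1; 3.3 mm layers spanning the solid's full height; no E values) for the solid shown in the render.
Reading the render: the shape is an L-shaped prism: outer 18 × 21 mm, arm thicknesses ≈ 4 mm (horizontal) and 7 mm (vertical), extruded 10 mm in z (dimensions read to the nearest mm from the axis ticks). For the g-code, the solid's height is divided into equal slices at the stated Δz and each level perimeter traced with G1 moves after a G0 lift.

; perimeter-only toolpath
G21 ; units = mm
G90 ; absolute positioning
G28 ; home
; layer 1
G0 Z3.3
G0 X0.0 Y0.0
G1 X18.0 Y0.0
G1 X18.0 Y4.0
G1 X7.0 Y4.0
G1 X7.0 Y21.0
G1 X0.0 Y21.0
G1 X0.0 Y0.0
; layer 2
G0 Z6.7
G0 X0.0 Y0.0
G1 X18.0 Y0.0
G1 X18.0 Y4.0
G1 X7.0 Y4.0
G1 X7.0 Y21.0
G1 X0.0 Y21.0
G1 X0.0 Y0.0
; layer 3
G0 Z10.0
G0 X0.0 Y0.0
G1 X18.0 Y0.0
G1 X18.0 Y4.0
G1 X7.0 Y4.0
G1 X7.0 Y21.0
G1 X0.0 Y21.0
G1 X0.0 Y0.0
M2 ; end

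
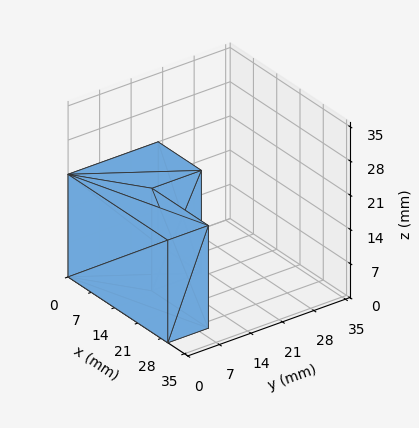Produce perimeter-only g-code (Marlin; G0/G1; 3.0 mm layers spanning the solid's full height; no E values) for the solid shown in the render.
Reading the render: the shape is an L-shaped prism: outer 30 × 20 mm, arm thicknesses ≈ 9 mm (horizontal) and 13 mm (vertical), extruded 21 mm in z (dimensions read to the nearest mm from the axis ticks). For the g-code, the solid's height is divided into equal slices at the stated Δz and each level perimeter traced with G1 moves after a G0 lift.

; perimeter-only toolpath
G21 ; units = mm
G90 ; absolute positioning
G28 ; home
; layer 1
G0 Z3.0
G0 X0.0 Y0.0
G1 X30.0 Y0.0
G1 X30.0 Y9.0
G1 X13.0 Y9.0
G1 X13.0 Y20.0
G1 X0.0 Y20.0
G1 X0.0 Y0.0
; layer 2
G0 Z6.0
G0 X0.0 Y0.0
G1 X30.0 Y0.0
G1 X30.0 Y9.0
G1 X13.0 Y9.0
G1 X13.0 Y20.0
G1 X0.0 Y20.0
G1 X0.0 Y0.0
; layer 3
G0 Z9.0
G0 X0.0 Y0.0
G1 X30.0 Y0.0
G1 X30.0 Y9.0
G1 X13.0 Y9.0
G1 X13.0 Y20.0
G1 X0.0 Y20.0
G1 X0.0 Y0.0
; layer 4
G0 Z12.0
G0 X0.0 Y0.0
G1 X30.0 Y0.0
G1 X30.0 Y9.0
G1 X13.0 Y9.0
G1 X13.0 Y20.0
G1 X0.0 Y20.0
G1 X0.0 Y0.0
; layer 5
G0 Z15.0
G0 X0.0 Y0.0
G1 X30.0 Y0.0
G1 X30.0 Y9.0
G1 X13.0 Y9.0
G1 X13.0 Y20.0
G1 X0.0 Y20.0
G1 X0.0 Y0.0
; layer 6
G0 Z18.0
G0 X0.0 Y0.0
G1 X30.0 Y0.0
G1 X30.0 Y9.0
G1 X13.0 Y9.0
G1 X13.0 Y20.0
G1 X0.0 Y20.0
G1 X0.0 Y0.0
; layer 7
G0 Z21.0
G0 X0.0 Y0.0
G1 X30.0 Y0.0
G1 X30.0 Y9.0
G1 X13.0 Y9.0
G1 X13.0 Y20.0
G1 X0.0 Y20.0
G1 X0.0 Y0.0
M2 ; end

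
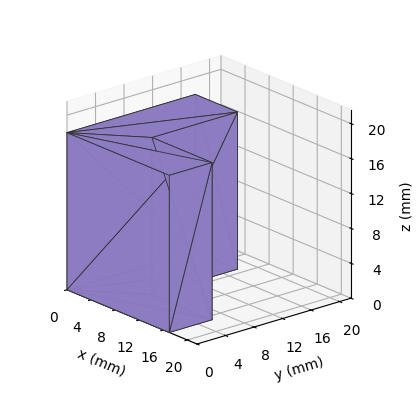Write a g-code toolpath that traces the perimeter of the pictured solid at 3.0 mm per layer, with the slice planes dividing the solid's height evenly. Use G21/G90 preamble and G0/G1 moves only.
Reading the render: the shape is an L-shaped prism: outer 17 × 18 mm, arm thicknesses ≈ 6 mm (horizontal) and 7 mm (vertical), extruded 18 mm in z (dimensions read to the nearest mm from the axis ticks). For the g-code, the solid's height is divided into equal slices at the stated Δz and each level perimeter traced with G1 moves after a G0 lift.

; perimeter-only toolpath
G21 ; units = mm
G90 ; absolute positioning
G28 ; home
; layer 1
G0 Z3.0
G0 X0.0 Y0.0
G1 X17.0 Y0.0
G1 X17.0 Y6.0
G1 X7.0 Y6.0
G1 X7.0 Y18.0
G1 X0.0 Y18.0
G1 X0.0 Y0.0
; layer 2
G0 Z6.0
G0 X0.0 Y0.0
G1 X17.0 Y0.0
G1 X17.0 Y6.0
G1 X7.0 Y6.0
G1 X7.0 Y18.0
G1 X0.0 Y18.0
G1 X0.0 Y0.0
; layer 3
G0 Z9.0
G0 X0.0 Y0.0
G1 X17.0 Y0.0
G1 X17.0 Y6.0
G1 X7.0 Y6.0
G1 X7.0 Y18.0
G1 X0.0 Y18.0
G1 X0.0 Y0.0
; layer 4
G0 Z12.0
G0 X0.0 Y0.0
G1 X17.0 Y0.0
G1 X17.0 Y6.0
G1 X7.0 Y6.0
G1 X7.0 Y18.0
G1 X0.0 Y18.0
G1 X0.0 Y0.0
; layer 5
G0 Z15.0
G0 X0.0 Y0.0
G1 X17.0 Y0.0
G1 X17.0 Y6.0
G1 X7.0 Y6.0
G1 X7.0 Y18.0
G1 X0.0 Y18.0
G1 X0.0 Y0.0
; layer 6
G0 Z18.0
G0 X0.0 Y0.0
G1 X17.0 Y0.0
G1 X17.0 Y6.0
G1 X7.0 Y6.0
G1 X7.0 Y18.0
G1 X0.0 Y18.0
G1 X0.0 Y0.0
M2 ; end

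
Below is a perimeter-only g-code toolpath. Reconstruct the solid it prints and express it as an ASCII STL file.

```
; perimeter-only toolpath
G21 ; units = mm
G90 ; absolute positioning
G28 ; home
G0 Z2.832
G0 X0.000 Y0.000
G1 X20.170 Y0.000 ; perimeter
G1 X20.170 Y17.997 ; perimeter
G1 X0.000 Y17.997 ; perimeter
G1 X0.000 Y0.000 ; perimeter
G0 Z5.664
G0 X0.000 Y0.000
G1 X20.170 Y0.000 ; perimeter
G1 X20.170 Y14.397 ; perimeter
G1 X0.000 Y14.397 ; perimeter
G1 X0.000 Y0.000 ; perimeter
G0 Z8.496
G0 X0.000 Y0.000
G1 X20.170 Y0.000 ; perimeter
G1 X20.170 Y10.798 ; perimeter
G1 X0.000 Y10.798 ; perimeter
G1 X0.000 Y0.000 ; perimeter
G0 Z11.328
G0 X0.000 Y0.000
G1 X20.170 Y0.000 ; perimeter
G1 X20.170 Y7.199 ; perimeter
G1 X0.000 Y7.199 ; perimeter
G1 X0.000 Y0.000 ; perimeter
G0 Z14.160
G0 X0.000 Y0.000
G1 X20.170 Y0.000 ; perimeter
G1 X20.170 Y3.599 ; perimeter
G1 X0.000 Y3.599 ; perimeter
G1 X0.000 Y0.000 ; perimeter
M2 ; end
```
solid part
  facet normal 0.0000 0.0000 -1.0000
    outer loop
      vertex 20.170 21.596 0.000
      vertex 20.170 0.000 0.000
      vertex 0.000 0.000 0.000
    endloop
  endfacet
  facet normal 0.0000 0.0000 -1.0000
    outer loop
      vertex 0.000 21.596 0.000
      vertex 20.170 21.596 0.000
      vertex 0.000 0.000 0.000
    endloop
  endfacet
  facet normal 0.0000 -1.0000 0.0000
    outer loop
      vertex 0.000 0.000 0.000
      vertex 20.170 0.000 0.000
      vertex 20.170 0.000 16.992
    endloop
  endfacet
  facet normal 0.0000 -1.0000 0.0000
    outer loop
      vertex 0.000 0.000 0.000
      vertex 20.170 0.000 16.992
      vertex 0.000 0.000 16.992
    endloop
  endfacet
  facet normal 0.0000 0.6184 0.7859
    outer loop
      vertex 0.000 0.000 16.992
      vertex 20.170 0.000 16.992
      vertex 20.170 21.596 0.000
    endloop
  endfacet
  facet normal 0.0000 0.6184 0.7859
    outer loop
      vertex 0.000 0.000 16.992
      vertex 20.170 21.596 0.000
      vertex 0.000 21.596 0.000
    endloop
  endfacet
  facet normal -1.0000 0.0000 0.0000
    outer loop
      vertex 0.000 0.000 16.992
      vertex 0.000 21.596 0.000
      vertex 0.000 0.000 0.000
    endloop
  endfacet
  facet normal 1.0000 0.0000 0.0000
    outer loop
      vertex 20.170 0.000 0.000
      vertex 20.170 21.596 0.000
      vertex 20.170 0.000 16.992
    endloop
  endfacet
endsolid part

The G0 Z moves step by Δz≈2.832 mm. The G1 loops shrink linearly with z, so the solid tapers from its base footprint up to z≈17. Closing with a flat bottom cap and the tapered top and triangulating gives 8 facets — a wedge (ramp): 20.2 × 21.6 mm base, rising to 17 mm along the y=0 edge and sloping linearly to z=0 at y=21.6.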